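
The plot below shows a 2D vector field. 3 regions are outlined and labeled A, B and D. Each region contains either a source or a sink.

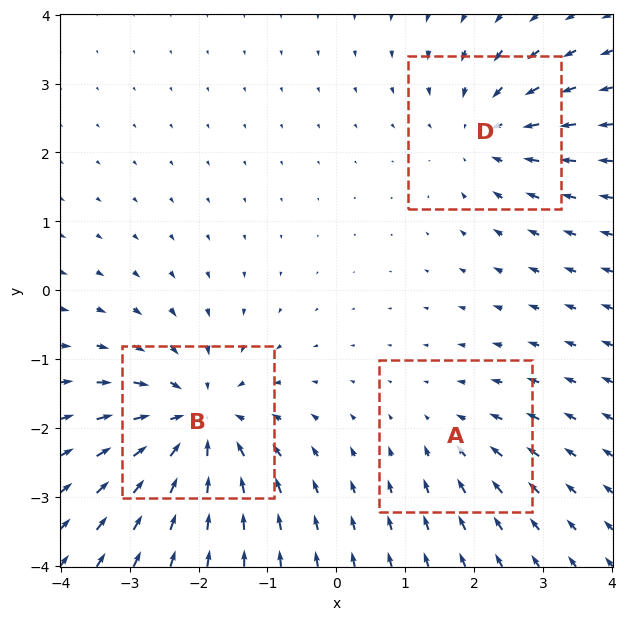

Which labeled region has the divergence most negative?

Divergence at each region's feature centre — A: about -2, B: about -5, D: about -3. Region B is most negative.

B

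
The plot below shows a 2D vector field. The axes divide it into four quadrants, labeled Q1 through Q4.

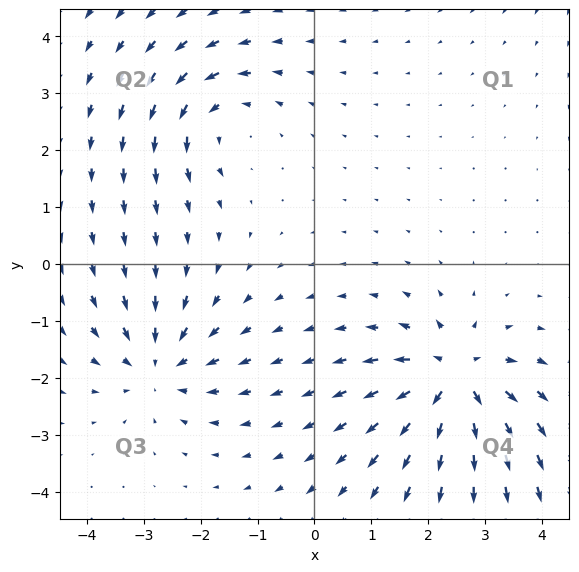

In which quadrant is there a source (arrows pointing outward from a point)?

The source sits at approximately (2.5, -2.0), which lies in quadrant Q4. The divergence there is about +6, positive as expected for a source.

Q4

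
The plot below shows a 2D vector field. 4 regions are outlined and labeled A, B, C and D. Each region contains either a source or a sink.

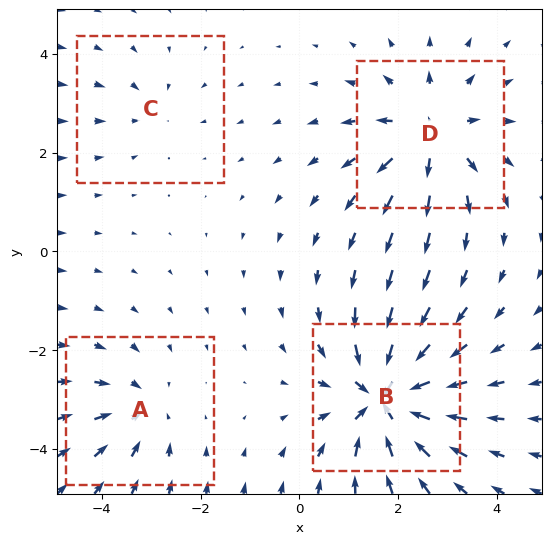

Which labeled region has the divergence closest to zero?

C

Divergence at each region's feature centre — A: about -4, B: about -7, C: about -2, D: about +5. Region C is closest to zero.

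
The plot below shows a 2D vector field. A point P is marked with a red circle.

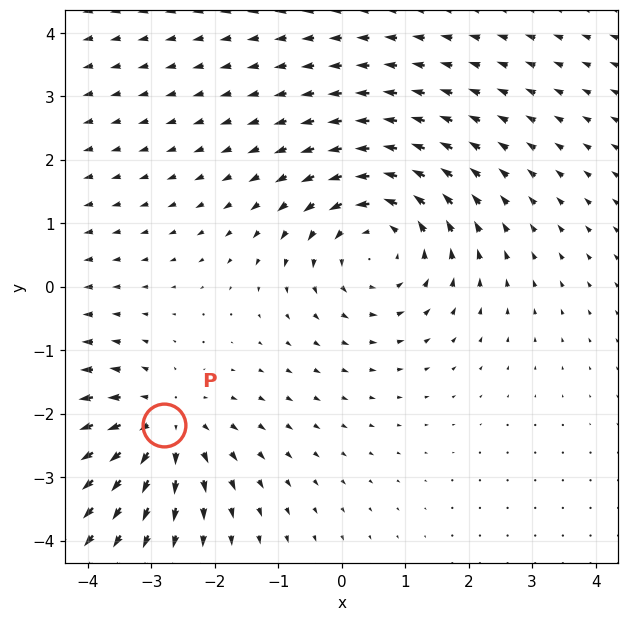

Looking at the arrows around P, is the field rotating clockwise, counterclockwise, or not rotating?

Near P at (-2.8, -2.2) the arrows show no circulation. The curl there is ≈0.

not rotating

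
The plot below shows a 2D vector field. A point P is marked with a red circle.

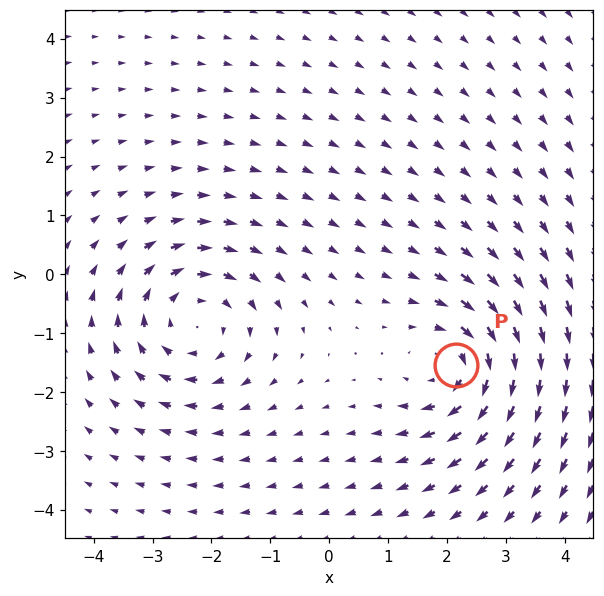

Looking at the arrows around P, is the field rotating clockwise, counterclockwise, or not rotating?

clockwise

Near P at (2.2, -1.5) the arrows circulate clockwise. The curl (z-component) there is about -5; negative curl means clockwise rotation.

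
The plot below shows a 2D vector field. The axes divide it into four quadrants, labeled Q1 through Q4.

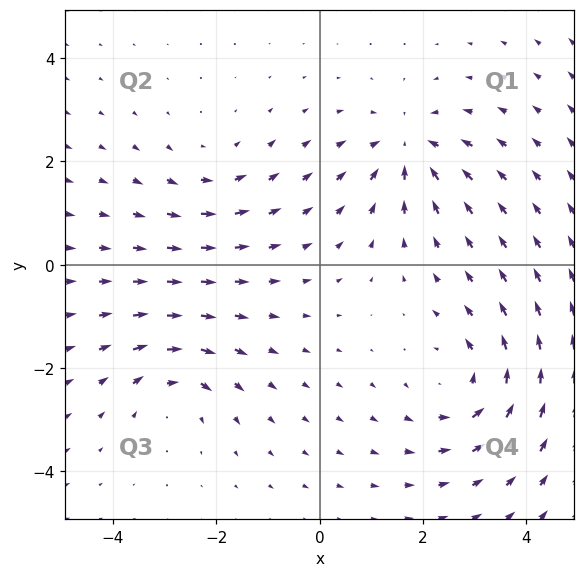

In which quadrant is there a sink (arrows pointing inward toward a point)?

The sink sits at approximately (1.7, 2.3), which lies in quadrant Q1. The divergence there is about -5, negative as expected for a sink.

Q1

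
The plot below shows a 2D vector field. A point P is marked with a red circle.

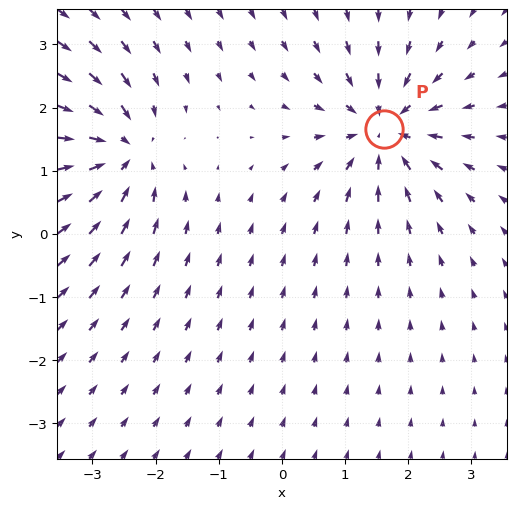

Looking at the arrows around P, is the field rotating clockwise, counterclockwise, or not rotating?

Near P at (1.6, 1.7) the arrows show no circulation. The curl there is ≈0.

not rotating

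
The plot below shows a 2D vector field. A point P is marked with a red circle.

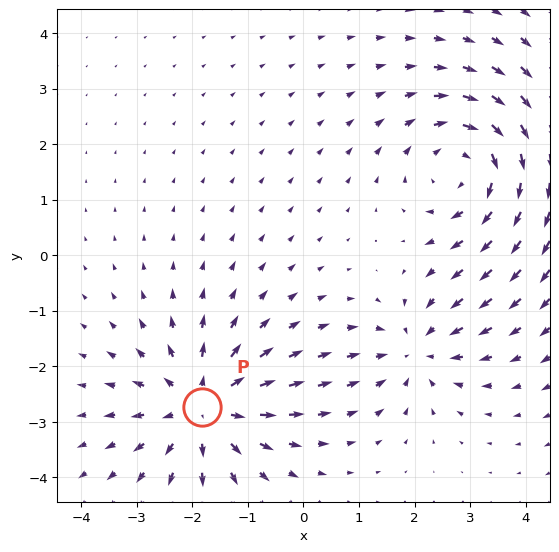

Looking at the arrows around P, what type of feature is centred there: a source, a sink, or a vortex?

source

At P (-1.8, -2.7) the arrows spread outward. Divergence about +5, curl ≈0 — positive divergence with near-zero curl is a source.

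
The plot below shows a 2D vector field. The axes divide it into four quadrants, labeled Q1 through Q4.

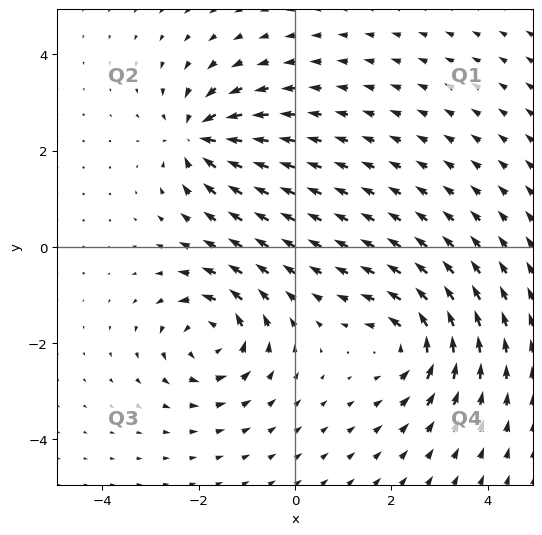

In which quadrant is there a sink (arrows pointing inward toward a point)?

The sink sits at approximately (-2.0, 2.3), which lies in quadrant Q2. The divergence there is about -4, negative as expected for a sink.

Q2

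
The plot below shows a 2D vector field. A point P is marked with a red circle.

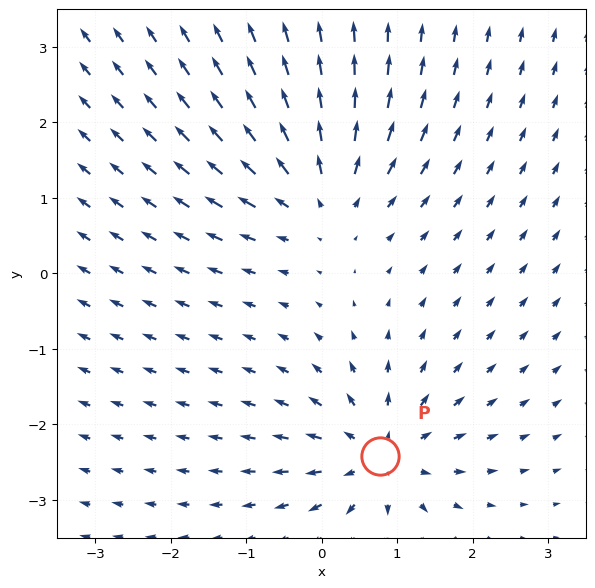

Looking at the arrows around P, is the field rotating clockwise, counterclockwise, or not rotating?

not rotating

Near P at (0.8, -2.4) the arrows show no circulation. The curl there is ≈0.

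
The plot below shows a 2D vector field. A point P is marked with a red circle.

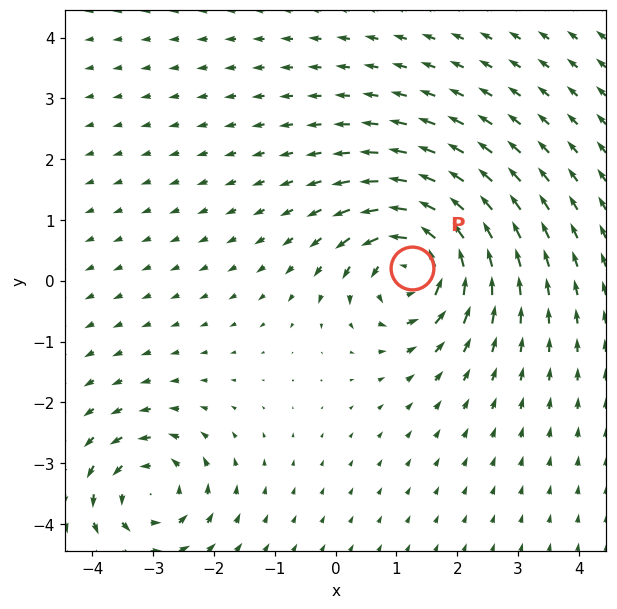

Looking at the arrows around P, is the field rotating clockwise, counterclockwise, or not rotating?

counterclockwise

Near P at (1.3, 0.2) the arrows circulate counterclockwise. The curl (z-component) there is about +7; positive curl means counterclockwise rotation.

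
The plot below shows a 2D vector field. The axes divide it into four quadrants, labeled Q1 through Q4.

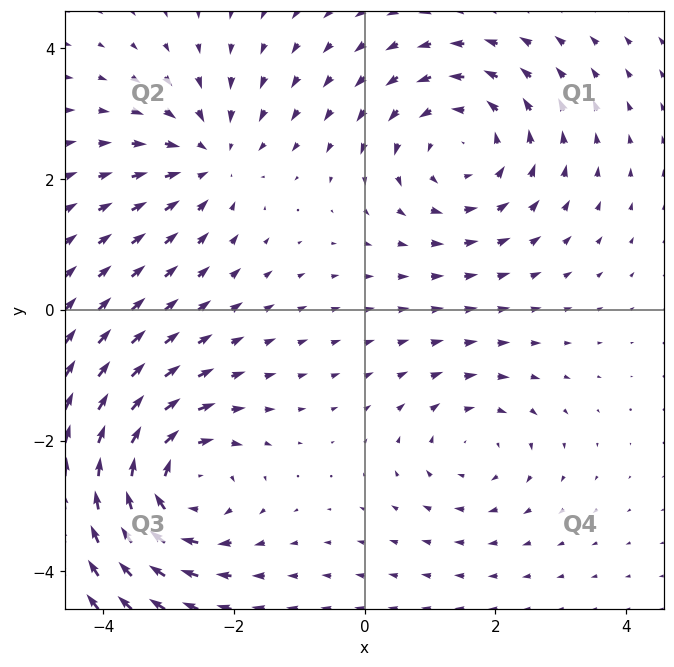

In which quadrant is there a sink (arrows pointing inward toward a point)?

The sink sits at approximately (-2.3, 2.3), which lies in quadrant Q2. The divergence there is about -3, negative as expected for a sink.

Q2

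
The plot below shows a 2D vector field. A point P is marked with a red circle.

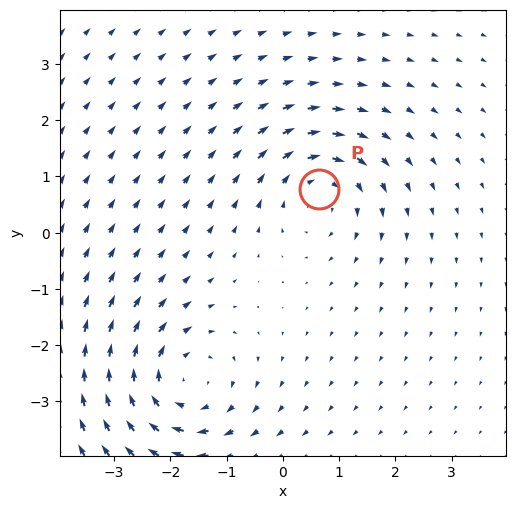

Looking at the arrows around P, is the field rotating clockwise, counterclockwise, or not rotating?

clockwise

Near P at (0.6, 0.8) the arrows circulate clockwise. The curl (z-component) there is about -4; negative curl means clockwise rotation.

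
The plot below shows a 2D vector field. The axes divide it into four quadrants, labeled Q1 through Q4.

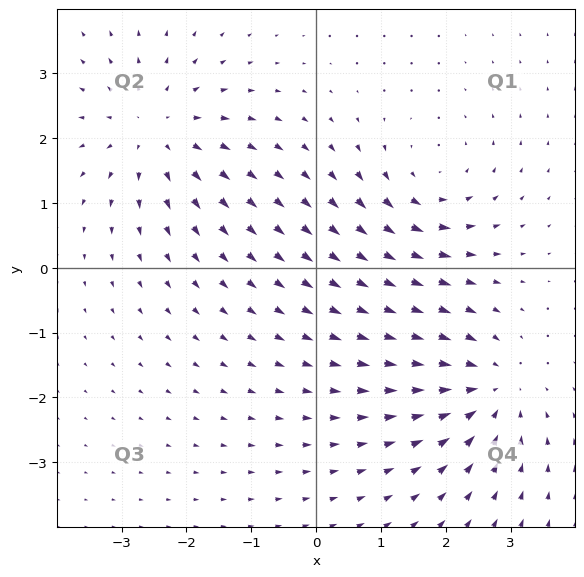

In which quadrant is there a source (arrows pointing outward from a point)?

Q2

The source sits at approximately (-2.5, 2.1), which lies in quadrant Q2. The divergence there is about +5, positive as expected for a source.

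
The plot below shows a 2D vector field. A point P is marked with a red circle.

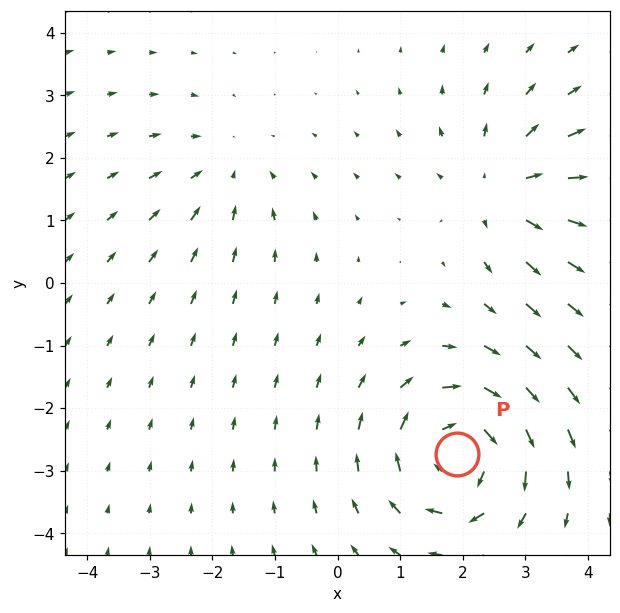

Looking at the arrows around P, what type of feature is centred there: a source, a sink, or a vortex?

At P (1.9, -2.7) the arrows circulate clockwise. Divergence ≈0, curl about -5 — near-zero divergence with nonzero curl is a vortex.

vortex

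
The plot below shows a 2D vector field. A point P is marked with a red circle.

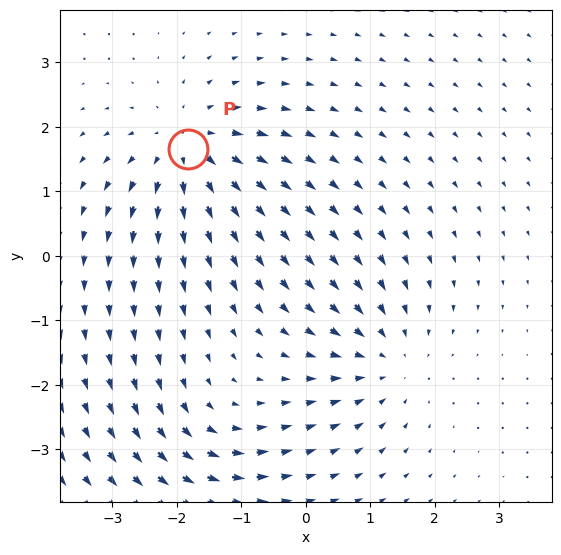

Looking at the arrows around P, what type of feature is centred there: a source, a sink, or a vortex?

source

At P (-1.8, 1.7) the arrows spread outward. Divergence about +5, curl ≈0 — positive divergence with near-zero curl is a source.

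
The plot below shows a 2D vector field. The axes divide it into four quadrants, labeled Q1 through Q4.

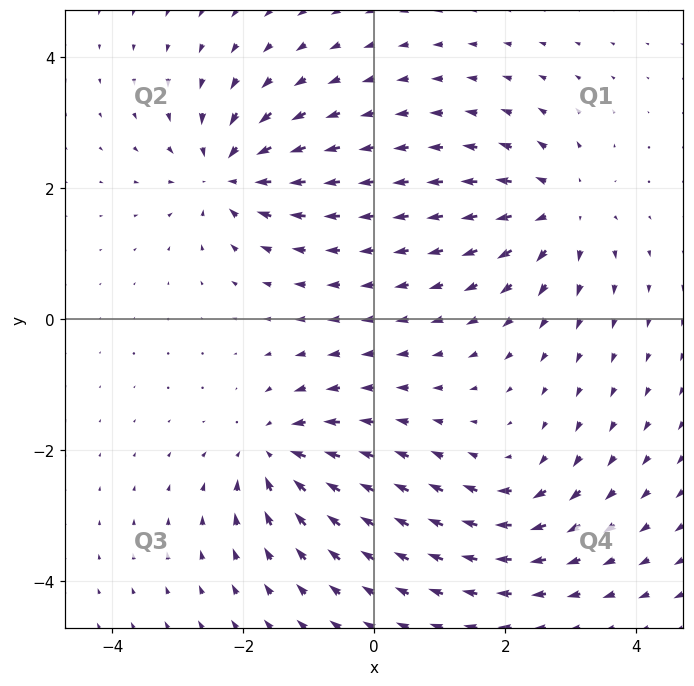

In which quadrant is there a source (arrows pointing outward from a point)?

Q1

The source sits at approximately (2.8, 1.7), which lies in quadrant Q1. The divergence there is about +5, positive as expected for a source.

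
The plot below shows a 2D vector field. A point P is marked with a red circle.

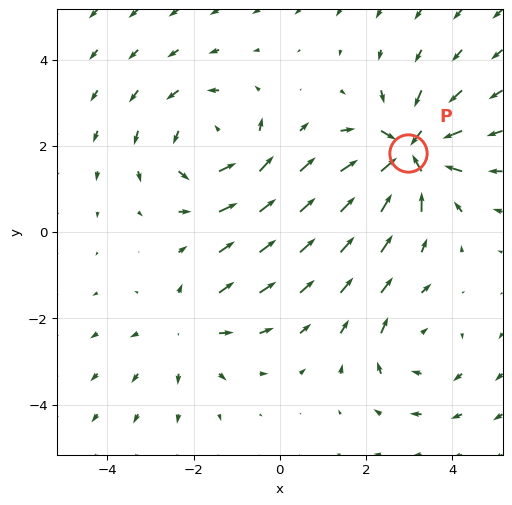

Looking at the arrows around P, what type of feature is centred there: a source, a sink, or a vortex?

sink

At P (3.0, 1.8) the arrows converge inward. Divergence about -6, curl ≈0 — negative divergence with near-zero curl is a sink.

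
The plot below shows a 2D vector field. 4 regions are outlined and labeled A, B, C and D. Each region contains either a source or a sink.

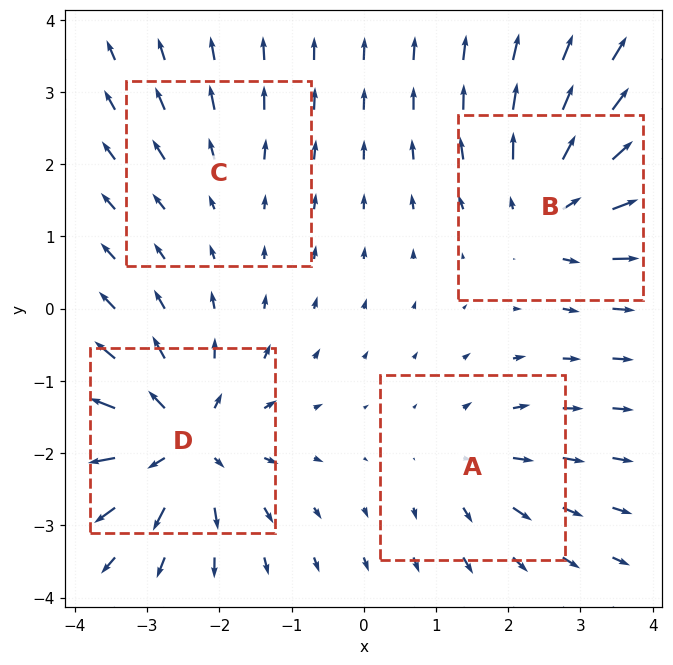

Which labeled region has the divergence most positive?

D

Divergence at each region's feature centre — A: about +4, B: about +6, C: about +2, D: about +8. Region D is most positive.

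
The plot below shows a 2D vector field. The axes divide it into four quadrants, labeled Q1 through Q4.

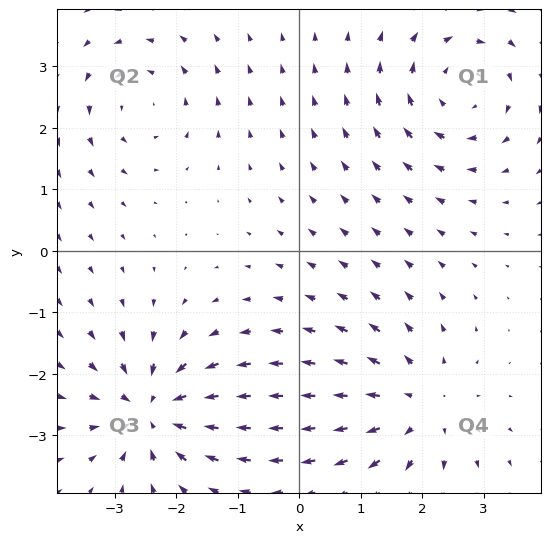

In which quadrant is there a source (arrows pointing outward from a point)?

The source sits at approximately (1.9, -2.5), which lies in quadrant Q4. The divergence there is about +4, positive as expected for a source.

Q4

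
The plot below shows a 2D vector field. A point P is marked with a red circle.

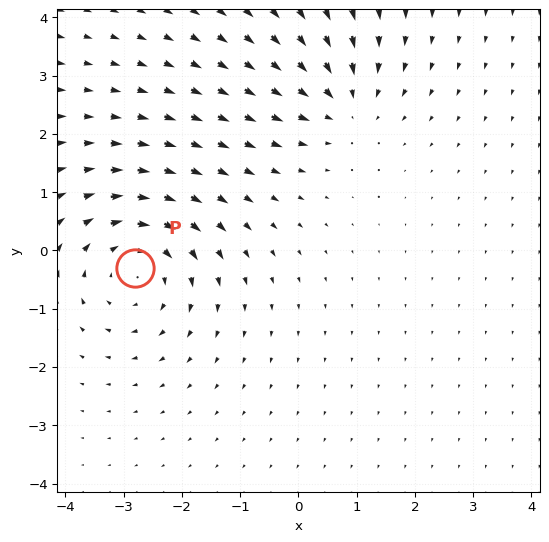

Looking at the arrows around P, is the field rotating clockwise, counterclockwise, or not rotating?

clockwise

Near P at (-2.8, -0.3) the arrows circulate clockwise. The curl (z-component) there is about -4; negative curl means clockwise rotation.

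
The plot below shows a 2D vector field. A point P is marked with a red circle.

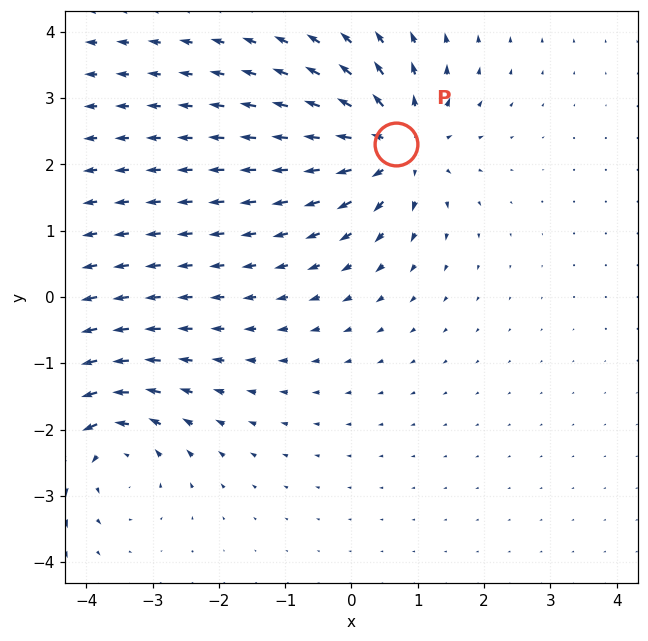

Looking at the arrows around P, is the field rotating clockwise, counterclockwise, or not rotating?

Near P at (0.7, 2.3) the arrows show no circulation. The curl there is ≈0.

not rotating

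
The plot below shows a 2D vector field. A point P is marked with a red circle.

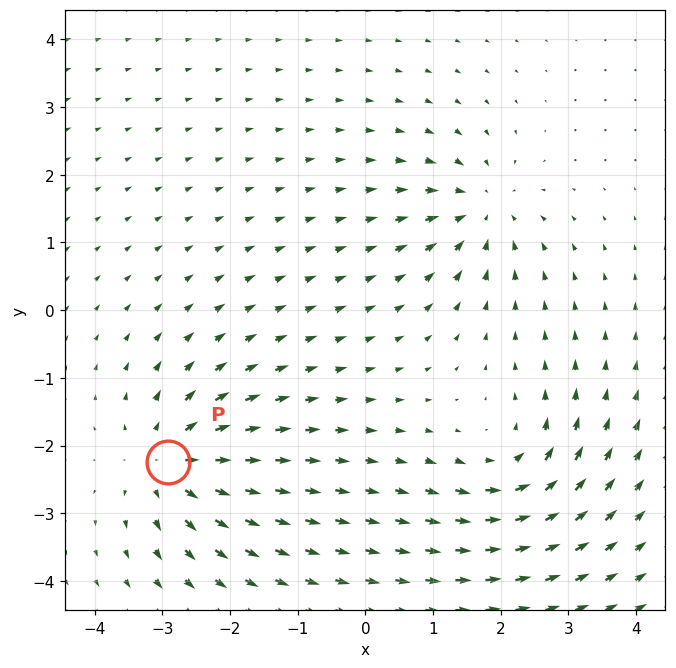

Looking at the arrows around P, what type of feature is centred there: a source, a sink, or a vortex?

At P (-2.9, -2.2) the arrows spread outward. Divergence about +5, curl ≈0 — positive divergence with near-zero curl is a source.

source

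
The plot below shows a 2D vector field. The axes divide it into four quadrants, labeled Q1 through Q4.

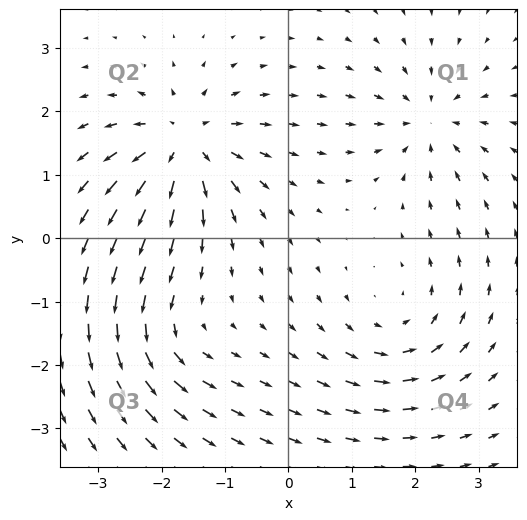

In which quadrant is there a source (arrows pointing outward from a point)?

The source sits at approximately (-1.7, 1.5), which lies in quadrant Q2. The divergence there is about +6, positive as expected for a source.

Q2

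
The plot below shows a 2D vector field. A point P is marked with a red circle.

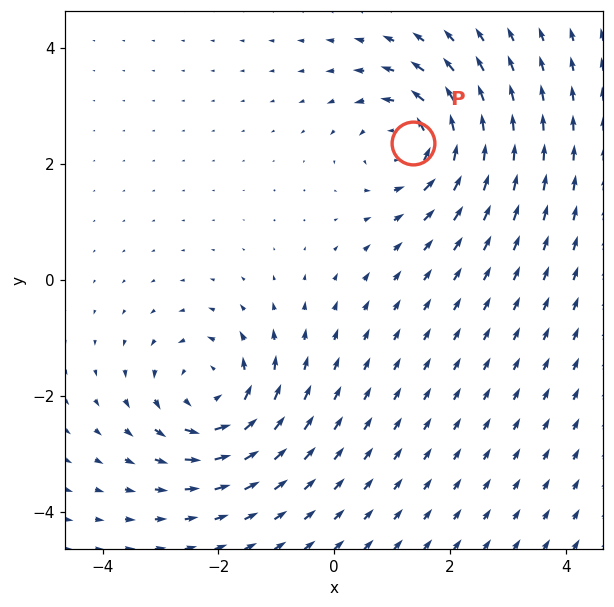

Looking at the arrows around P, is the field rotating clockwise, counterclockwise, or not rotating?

counterclockwise

Near P at (1.4, 2.4) the arrows circulate counterclockwise. The curl (z-component) there is about +6; positive curl means counterclockwise rotation.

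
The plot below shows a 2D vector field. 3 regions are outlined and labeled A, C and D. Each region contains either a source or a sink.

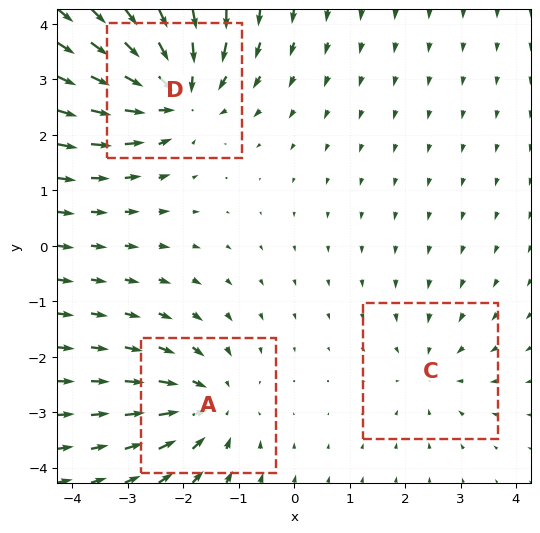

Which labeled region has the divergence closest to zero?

Divergence at each region's feature centre — A: about -3, C: about -2, D: about -5. Region C is closest to zero.

C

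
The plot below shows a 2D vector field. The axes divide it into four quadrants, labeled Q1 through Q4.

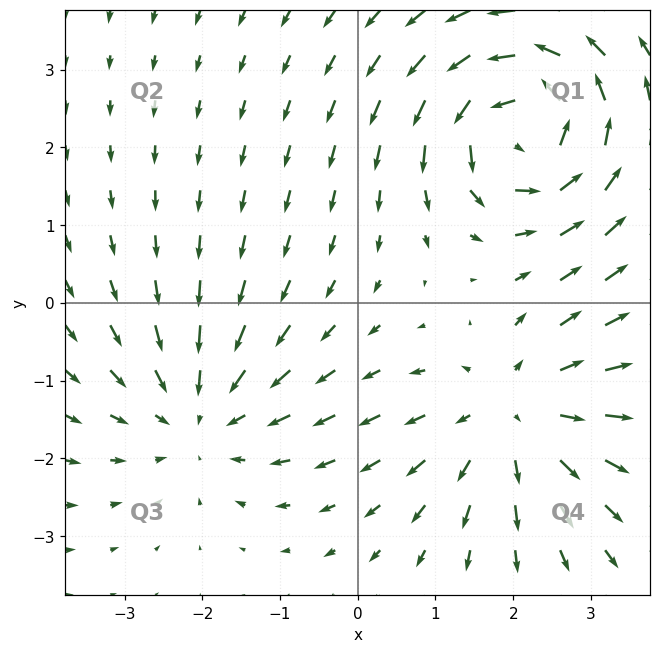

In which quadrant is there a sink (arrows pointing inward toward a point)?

Q3

The sink sits at approximately (-2.0, -1.4), which lies in quadrant Q3. The divergence there is about -3, negative as expected for a sink.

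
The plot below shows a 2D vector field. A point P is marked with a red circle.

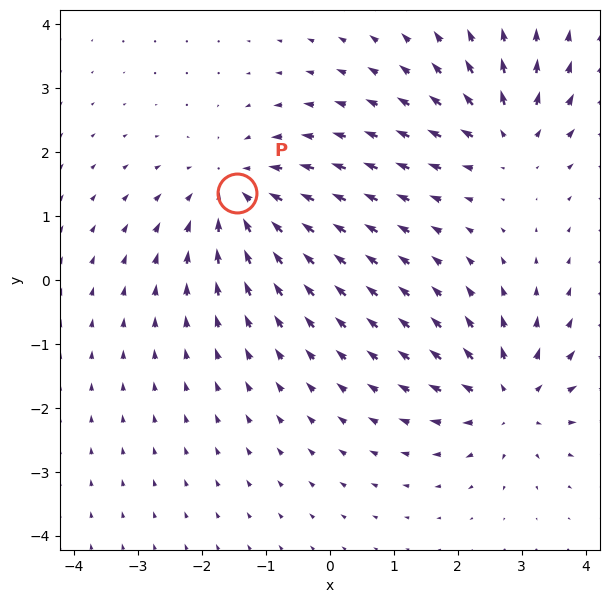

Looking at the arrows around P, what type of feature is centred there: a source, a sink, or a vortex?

At P (-1.5, 1.4) the arrows converge inward. Divergence about -4, curl ≈0 — negative divergence with near-zero curl is a sink.

sink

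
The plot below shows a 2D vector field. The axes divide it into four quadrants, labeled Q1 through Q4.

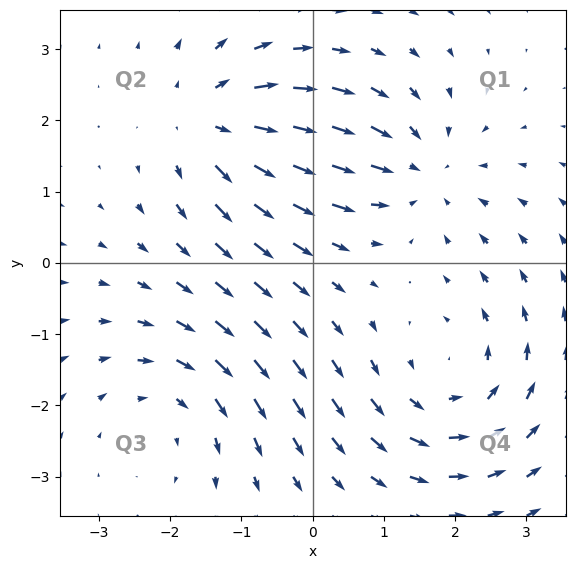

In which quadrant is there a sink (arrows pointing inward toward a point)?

The sink sits at approximately (1.5, 1.3), which lies in quadrant Q1. The divergence there is about -4, negative as expected for a sink.

Q1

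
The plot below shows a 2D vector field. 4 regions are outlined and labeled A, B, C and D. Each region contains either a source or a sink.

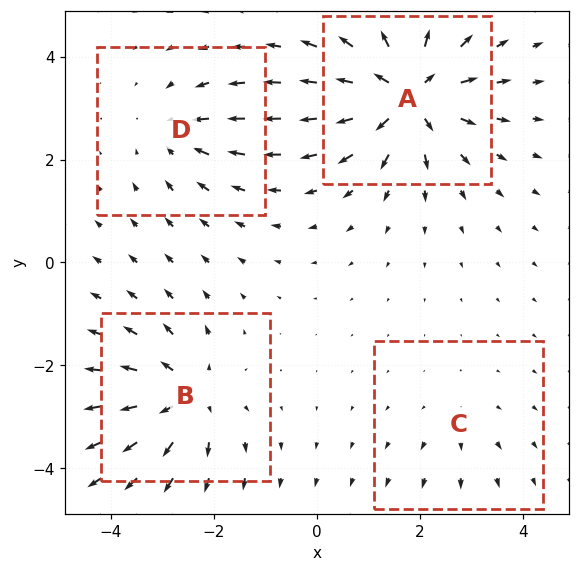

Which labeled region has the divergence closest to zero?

C

Divergence at each region's feature centre — A: about +8, B: about +6, C: about +2, D: about -4. Region C is closest to zero.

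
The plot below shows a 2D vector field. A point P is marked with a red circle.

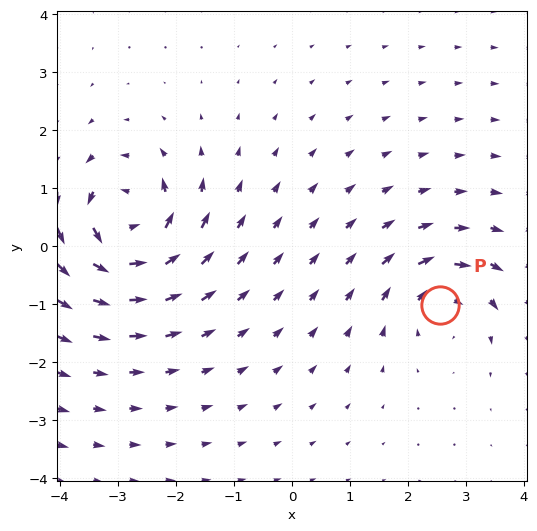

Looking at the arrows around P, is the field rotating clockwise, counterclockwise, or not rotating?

Near P at (2.6, -1.0) the arrows circulate clockwise. The curl (z-component) there is about -4; negative curl means clockwise rotation.

clockwise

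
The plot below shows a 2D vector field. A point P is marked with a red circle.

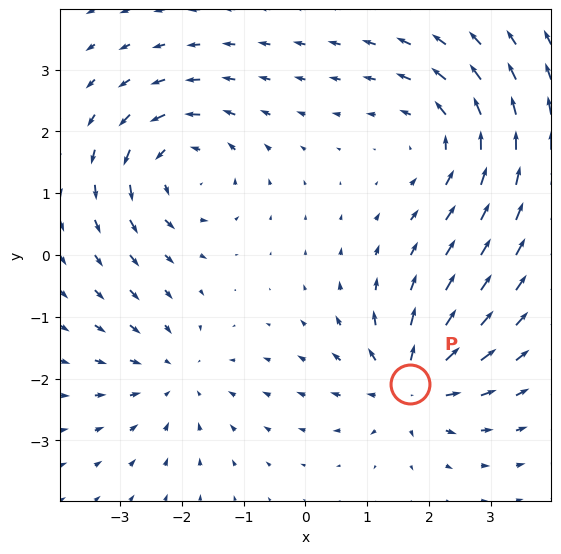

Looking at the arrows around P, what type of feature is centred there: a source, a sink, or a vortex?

At P (1.7, -2.1) the arrows spread outward. Divergence about +6, curl ≈0 — positive divergence with near-zero curl is a source.

source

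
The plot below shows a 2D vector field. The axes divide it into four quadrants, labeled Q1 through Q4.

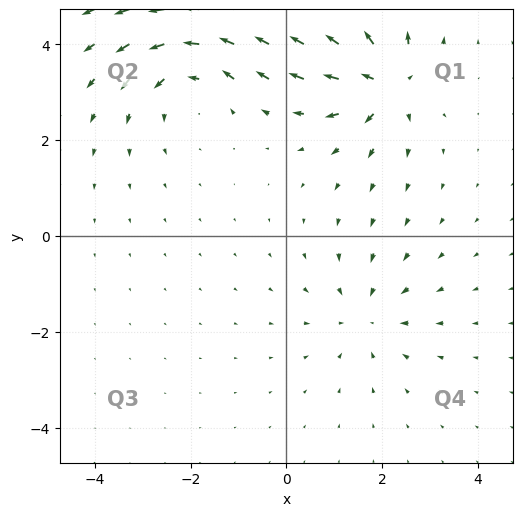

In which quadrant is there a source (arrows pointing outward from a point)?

The source sits at approximately (2.0, 3.2), which lies in quadrant Q1. The divergence there is about +5, positive as expected for a source.

Q1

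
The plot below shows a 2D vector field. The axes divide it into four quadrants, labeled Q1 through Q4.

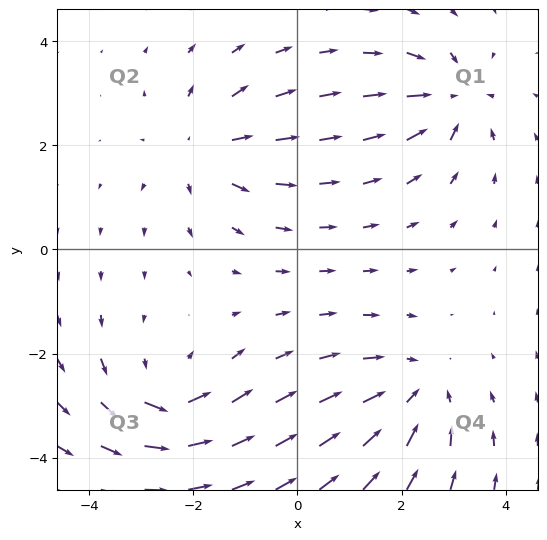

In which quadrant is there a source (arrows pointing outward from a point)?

Q2

The source sits at approximately (-1.8, 1.9), which lies in quadrant Q2. The divergence there is about +4, positive as expected for a source.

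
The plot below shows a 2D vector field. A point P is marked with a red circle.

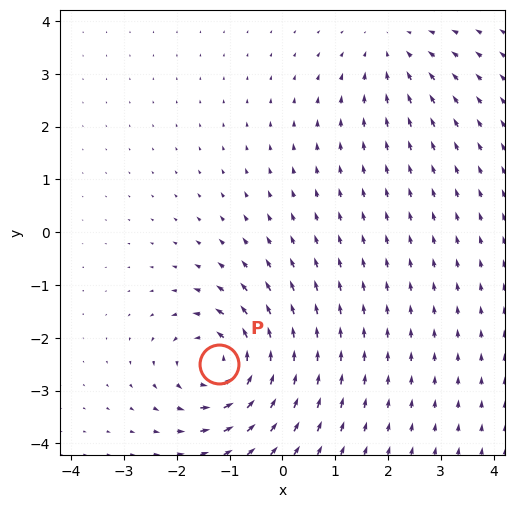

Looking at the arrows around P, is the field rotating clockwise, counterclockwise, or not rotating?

counterclockwise

Near P at (-1.2, -2.5) the arrows circulate counterclockwise. The curl (z-component) there is about +6; positive curl means counterclockwise rotation.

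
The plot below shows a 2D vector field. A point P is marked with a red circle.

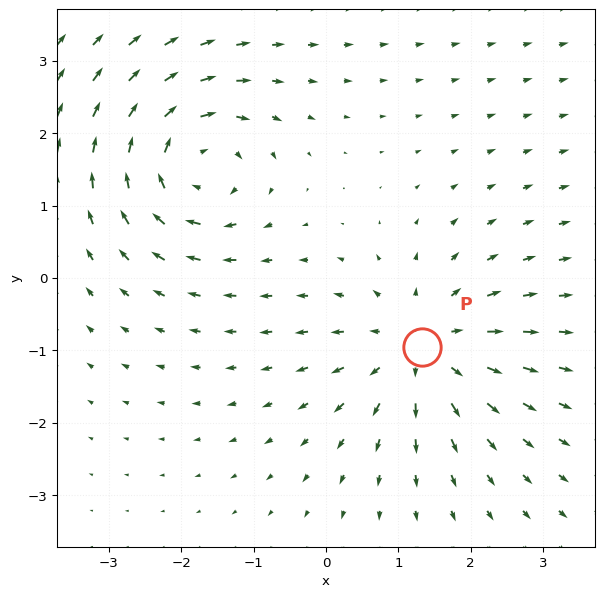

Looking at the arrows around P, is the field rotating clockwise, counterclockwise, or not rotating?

not rotating

Near P at (1.3, -1.0) the arrows show no circulation. The curl there is ≈0.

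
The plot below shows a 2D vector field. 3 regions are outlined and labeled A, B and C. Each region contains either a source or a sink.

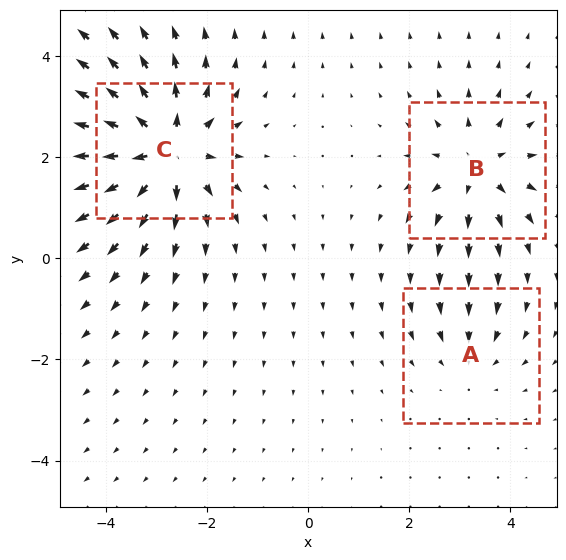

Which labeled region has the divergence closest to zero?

A

Divergence at each region's feature centre — A: about -2, B: about +4, C: about +6. Region A is closest to zero.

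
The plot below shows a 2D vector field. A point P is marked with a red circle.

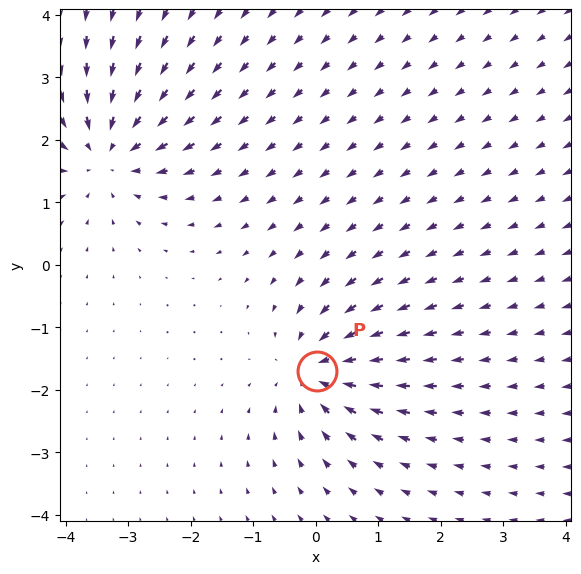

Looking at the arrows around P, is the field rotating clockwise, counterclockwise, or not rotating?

not rotating

Near P at (0.0, -1.7) the arrows show no circulation. The curl there is ≈0.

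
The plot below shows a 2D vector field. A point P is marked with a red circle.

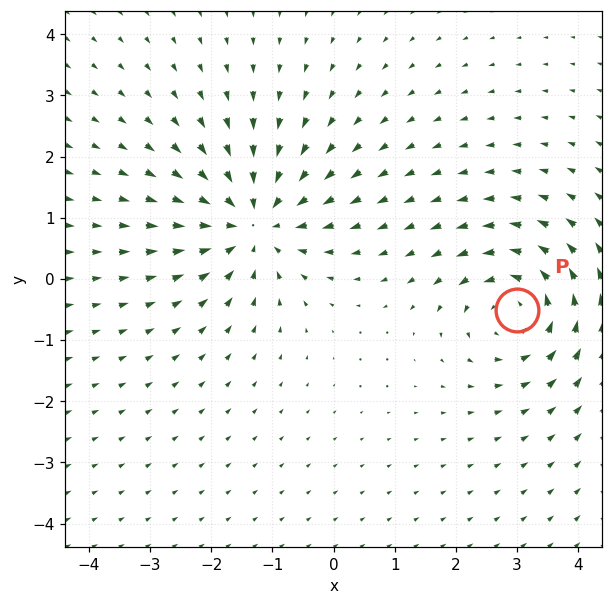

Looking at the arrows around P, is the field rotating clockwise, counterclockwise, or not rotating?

Near P at (3.0, -0.5) the arrows circulate counterclockwise. The curl (z-component) there is about +4; positive curl means counterclockwise rotation.

counterclockwise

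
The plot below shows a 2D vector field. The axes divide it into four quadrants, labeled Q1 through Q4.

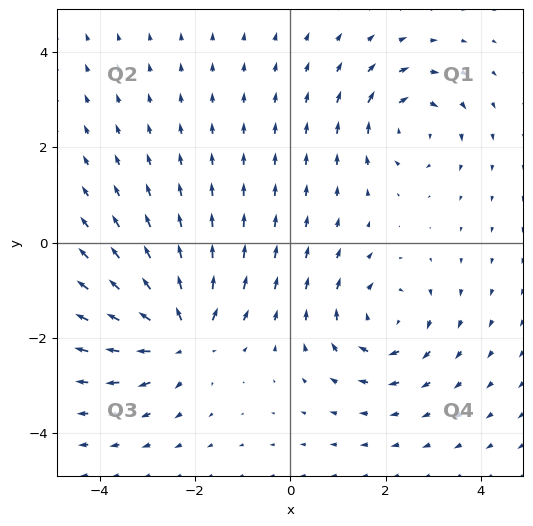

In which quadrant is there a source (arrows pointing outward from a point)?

The source sits at approximately (-2.3, -1.9), which lies in quadrant Q3. The divergence there is about +6, positive as expected for a source.

Q3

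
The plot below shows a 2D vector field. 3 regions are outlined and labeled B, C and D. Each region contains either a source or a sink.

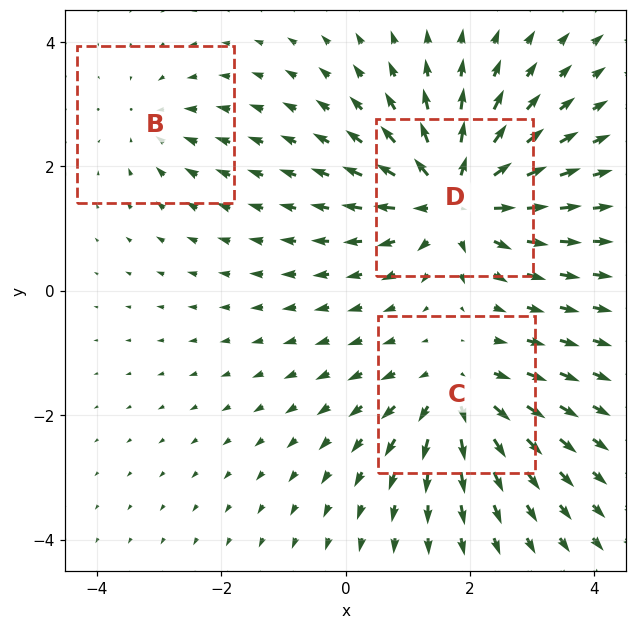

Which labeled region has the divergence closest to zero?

B

Divergence at each region's feature centre — B: about -2, C: about +4, D: about +6. Region B is closest to zero.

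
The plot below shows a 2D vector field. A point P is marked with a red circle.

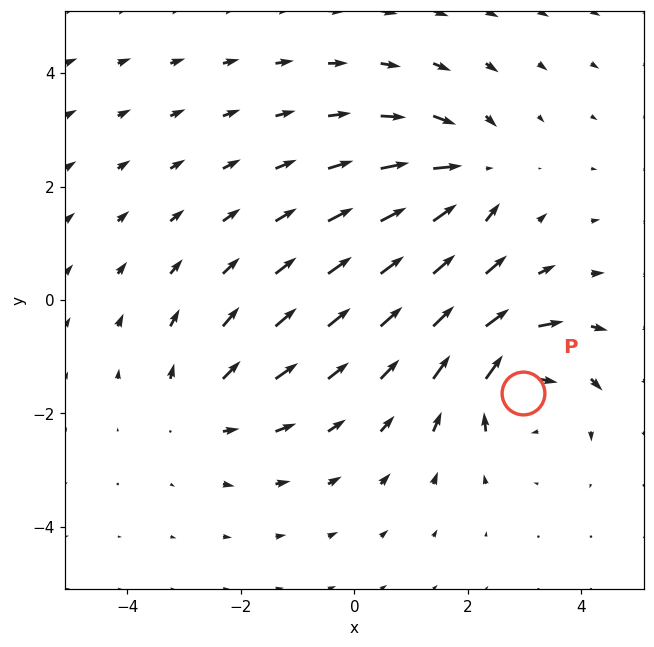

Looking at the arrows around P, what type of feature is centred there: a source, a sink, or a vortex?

vortex

At P (3.0, -1.6) the arrows circulate clockwise. Divergence ≈0, curl about -7 — near-zero divergence with nonzero curl is a vortex.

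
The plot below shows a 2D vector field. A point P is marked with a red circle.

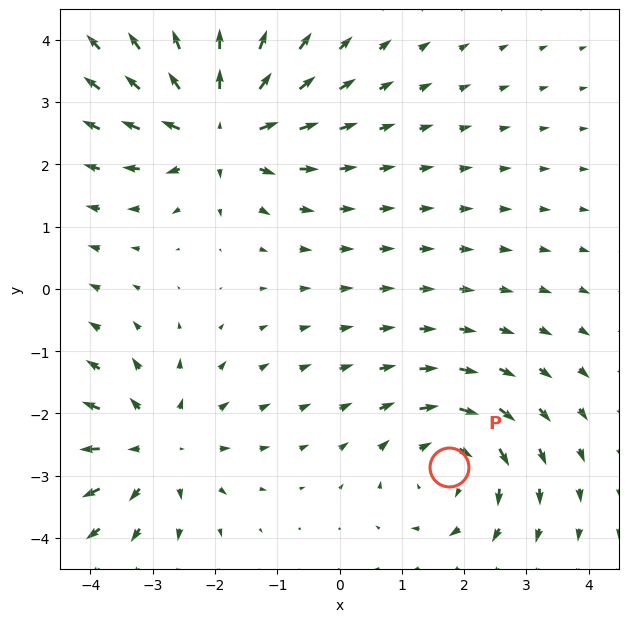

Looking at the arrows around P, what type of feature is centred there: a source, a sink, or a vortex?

vortex

At P (1.8, -2.9) the arrows circulate clockwise. Divergence ≈0, curl about -4 — near-zero divergence with nonzero curl is a vortex.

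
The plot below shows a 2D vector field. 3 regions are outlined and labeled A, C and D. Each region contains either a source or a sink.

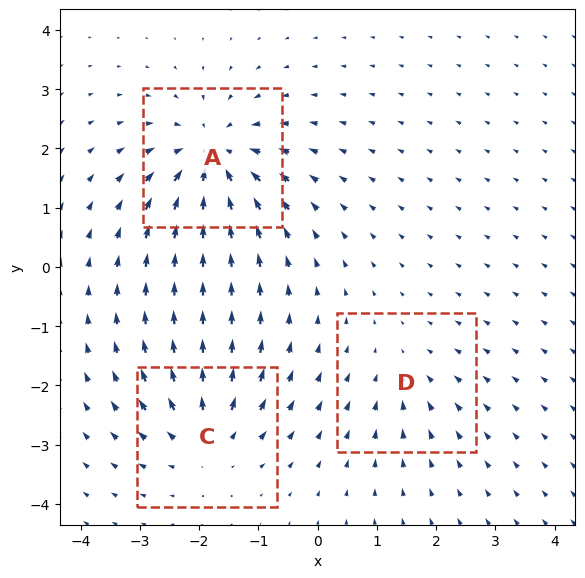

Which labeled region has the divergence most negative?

A

Divergence at each region's feature centre — A: about -5, C: about +4, D: about -2. Region A is most negative.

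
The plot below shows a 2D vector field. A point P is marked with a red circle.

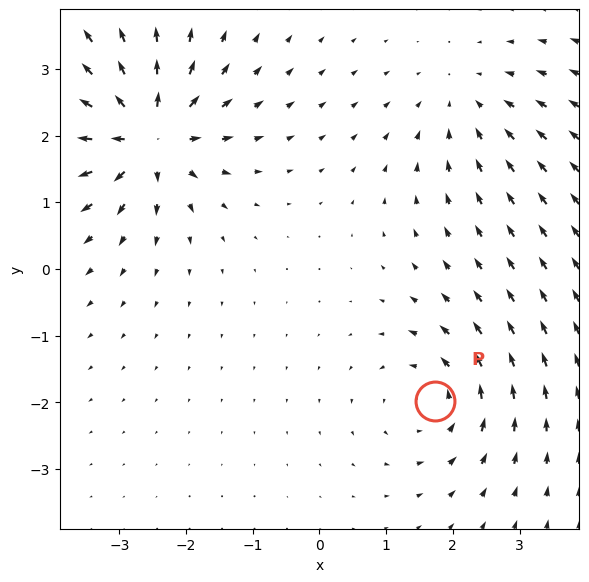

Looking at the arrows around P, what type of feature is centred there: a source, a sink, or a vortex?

vortex

At P (1.7, -2.0) the arrows circulate counterclockwise. Divergence ≈0, curl about +4 — near-zero divergence with nonzero curl is a vortex.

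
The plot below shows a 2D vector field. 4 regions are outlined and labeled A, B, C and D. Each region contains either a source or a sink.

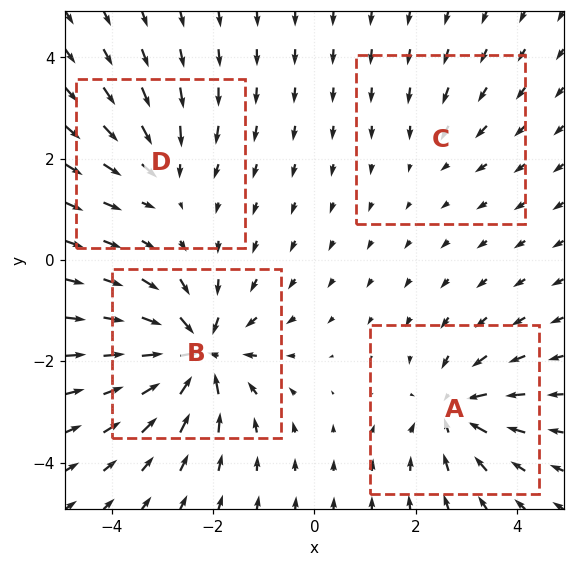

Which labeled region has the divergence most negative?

B

Divergence at each region's feature centre — A: about -5, B: about -8, C: about -2, D: about -4. Region B is most negative.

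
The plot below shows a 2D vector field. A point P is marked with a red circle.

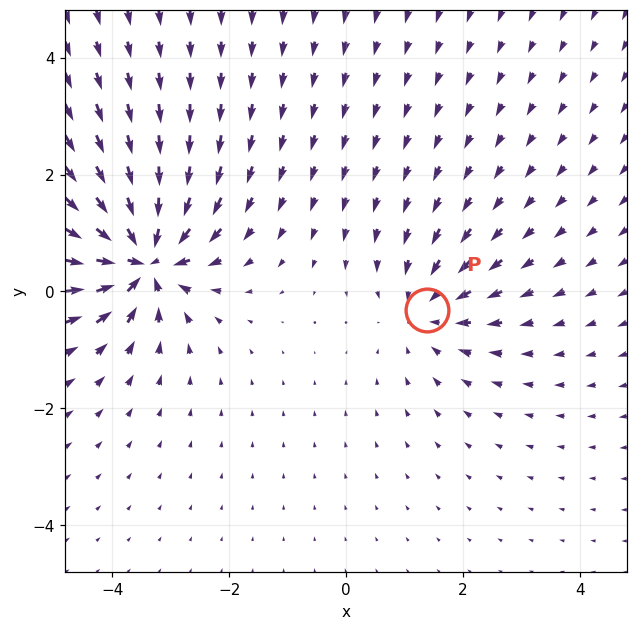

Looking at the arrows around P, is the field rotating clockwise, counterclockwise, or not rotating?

Near P at (1.4, -0.3) the arrows show no circulation. The curl there is ≈0.

not rotating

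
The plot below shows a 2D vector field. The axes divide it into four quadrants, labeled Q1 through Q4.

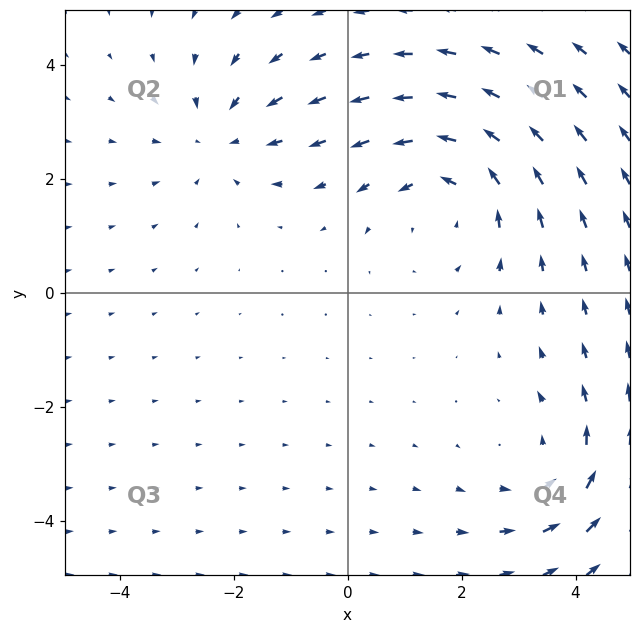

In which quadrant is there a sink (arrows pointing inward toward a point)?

The sink sits at approximately (-2.2, 2.7), which lies in quadrant Q2. The divergence there is about -3, negative as expected for a sink.

Q2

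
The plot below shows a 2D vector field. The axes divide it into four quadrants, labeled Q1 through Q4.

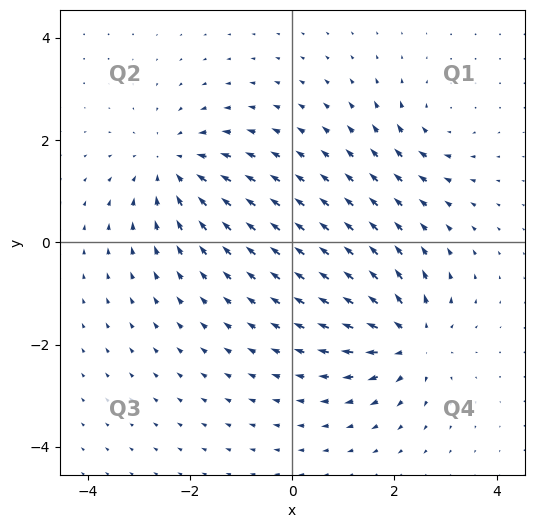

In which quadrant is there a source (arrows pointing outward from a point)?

The source sits at approximately (2.3, -1.9), which lies in quadrant Q4. The divergence there is about +6, positive as expected for a source.

Q4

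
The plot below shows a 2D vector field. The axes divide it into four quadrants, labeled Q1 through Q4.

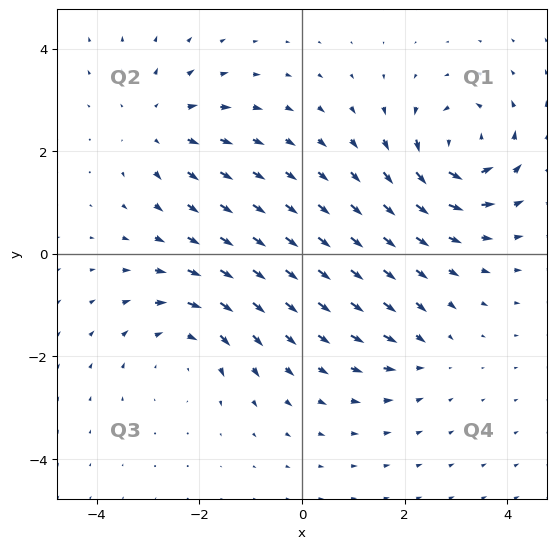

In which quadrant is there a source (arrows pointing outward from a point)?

Q2

The source sits at approximately (-2.8, 2.5), which lies in quadrant Q2. The divergence there is about +4, positive as expected for a source.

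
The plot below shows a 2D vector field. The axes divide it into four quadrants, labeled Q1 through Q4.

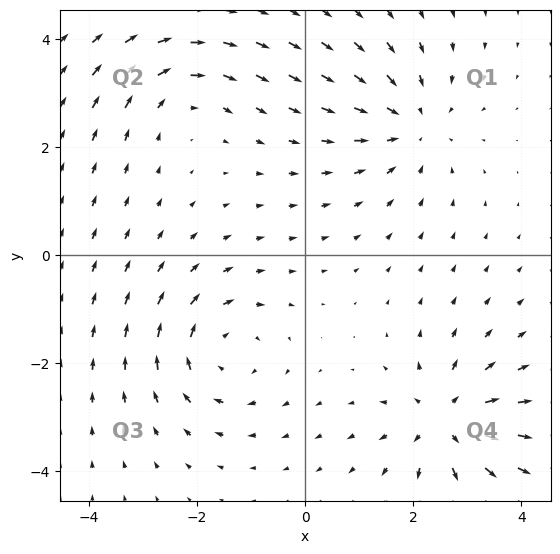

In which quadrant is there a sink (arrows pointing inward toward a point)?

The sink sits at approximately (2.0, 2.4), which lies in quadrant Q1. The divergence there is about -4, negative as expected for a sink.

Q1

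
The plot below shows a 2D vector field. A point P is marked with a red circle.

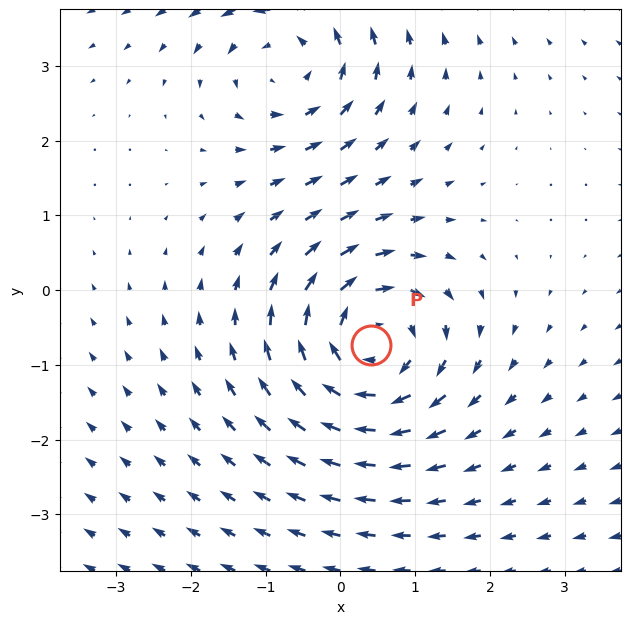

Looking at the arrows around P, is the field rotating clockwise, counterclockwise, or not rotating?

clockwise

Near P at (0.4, -0.7) the arrows circulate clockwise. The curl (z-component) there is about -5; negative curl means clockwise rotation.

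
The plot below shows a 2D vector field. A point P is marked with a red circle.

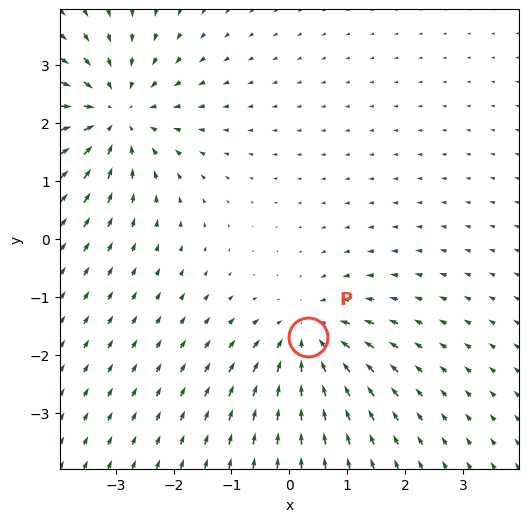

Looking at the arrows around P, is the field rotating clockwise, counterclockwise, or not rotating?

Near P at (0.3, -1.7) the arrows show no circulation. The curl there is ≈0.

not rotating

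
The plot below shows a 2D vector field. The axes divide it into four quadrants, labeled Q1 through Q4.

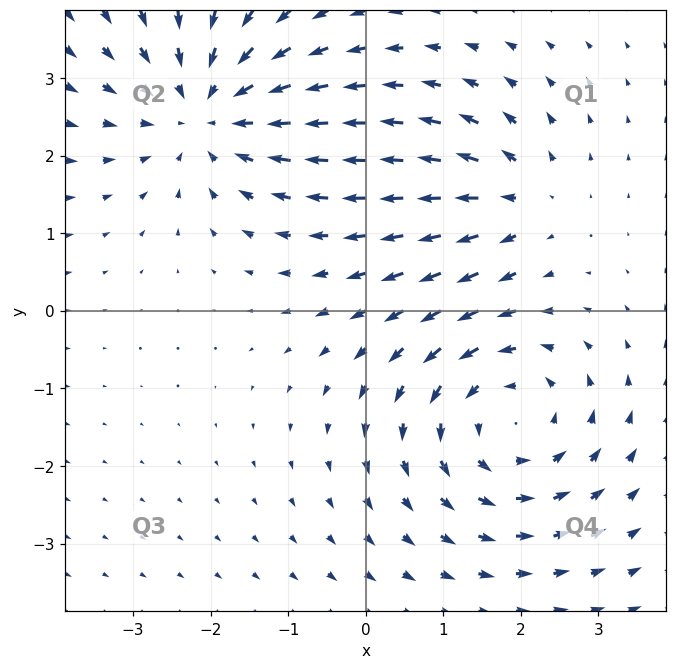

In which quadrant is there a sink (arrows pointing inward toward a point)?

Q2

The sink sits at approximately (-2.1, 2.6), which lies in quadrant Q2. The divergence there is about -4, negative as expected for a sink.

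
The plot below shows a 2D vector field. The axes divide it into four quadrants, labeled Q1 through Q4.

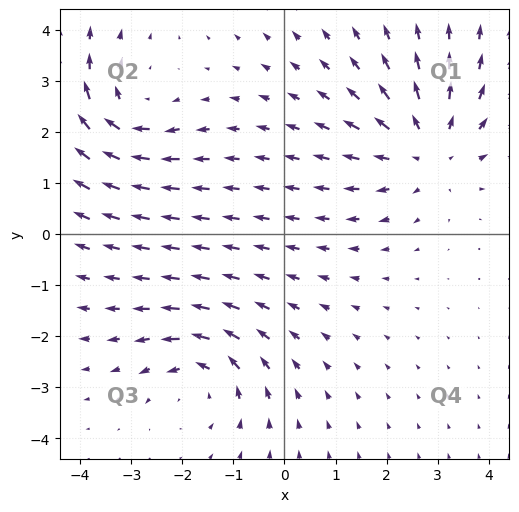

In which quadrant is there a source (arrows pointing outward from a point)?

The source sits at approximately (2.8, 1.7), which lies in quadrant Q1. The divergence there is about +3, positive as expected for a source.

Q1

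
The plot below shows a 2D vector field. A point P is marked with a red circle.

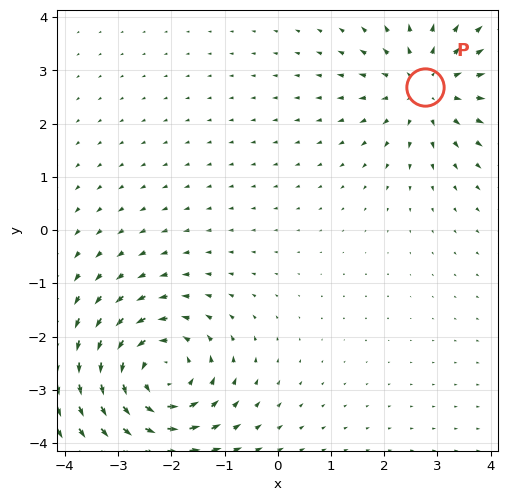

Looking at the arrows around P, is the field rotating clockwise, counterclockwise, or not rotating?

not rotating

Near P at (2.8, 2.7) the arrows show no circulation. The curl there is ≈0.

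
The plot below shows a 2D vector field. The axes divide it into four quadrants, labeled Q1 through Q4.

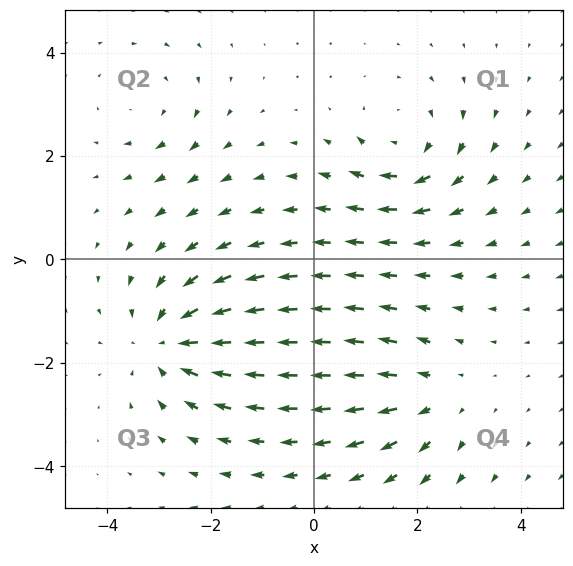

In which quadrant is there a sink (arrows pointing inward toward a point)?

The sink sits at approximately (-2.8, -1.6), which lies in quadrant Q3. The divergence there is about -4, negative as expected for a sink.

Q3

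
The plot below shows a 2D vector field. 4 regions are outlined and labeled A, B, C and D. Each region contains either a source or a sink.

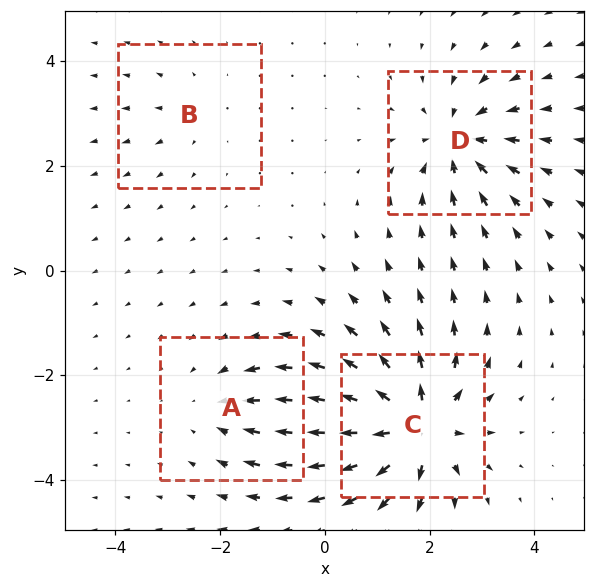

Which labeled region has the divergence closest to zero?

B

Divergence at each region's feature centre — A: about -4, B: about +2, C: about +8, D: about -6. Region B is closest to zero.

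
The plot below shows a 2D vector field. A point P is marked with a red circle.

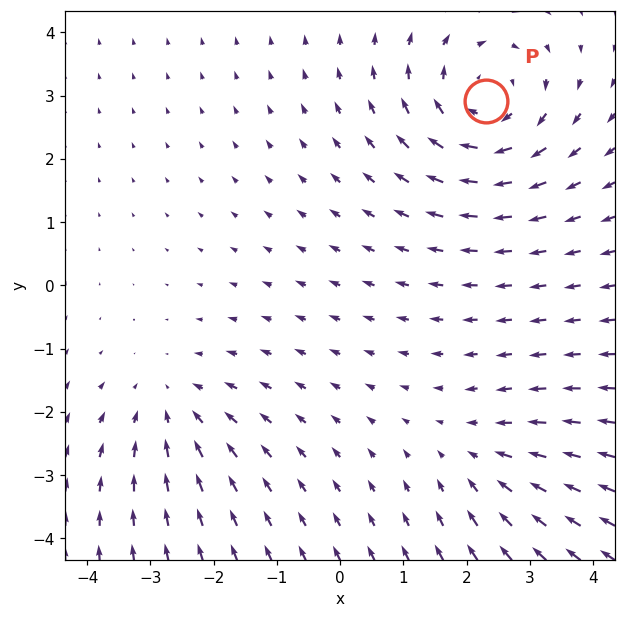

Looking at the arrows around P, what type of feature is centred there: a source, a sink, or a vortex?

vortex

At P (2.3, 2.9) the arrows circulate clockwise. Divergence ≈0, curl about -5 — near-zero divergence with nonzero curl is a vortex.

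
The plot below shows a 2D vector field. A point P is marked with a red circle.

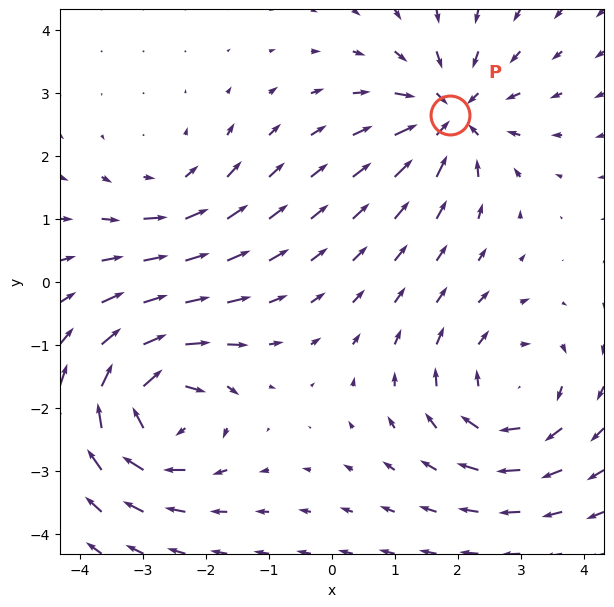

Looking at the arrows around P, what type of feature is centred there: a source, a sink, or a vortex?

At P (1.9, 2.6) the arrows converge inward. Divergence about -5, curl ≈0 — negative divergence with near-zero curl is a sink.

sink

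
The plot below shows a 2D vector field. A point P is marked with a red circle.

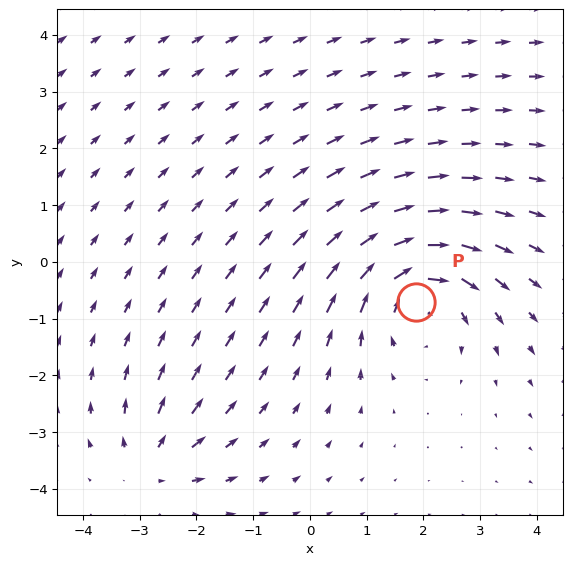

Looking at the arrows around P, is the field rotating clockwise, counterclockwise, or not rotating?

Near P at (1.9, -0.7) the arrows circulate clockwise. The curl (z-component) there is about -5; negative curl means clockwise rotation.

clockwise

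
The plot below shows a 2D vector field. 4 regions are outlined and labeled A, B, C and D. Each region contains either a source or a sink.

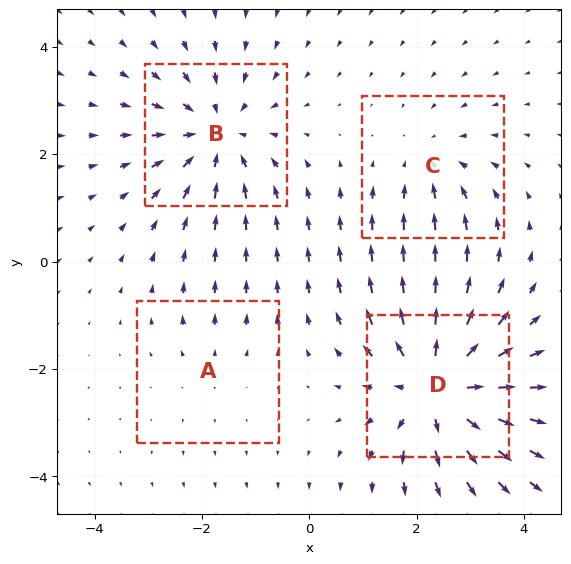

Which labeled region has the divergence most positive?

D

Divergence at each region's feature centre — A: about +2, B: about -5, C: about -3, D: about +6. Region D is most positive.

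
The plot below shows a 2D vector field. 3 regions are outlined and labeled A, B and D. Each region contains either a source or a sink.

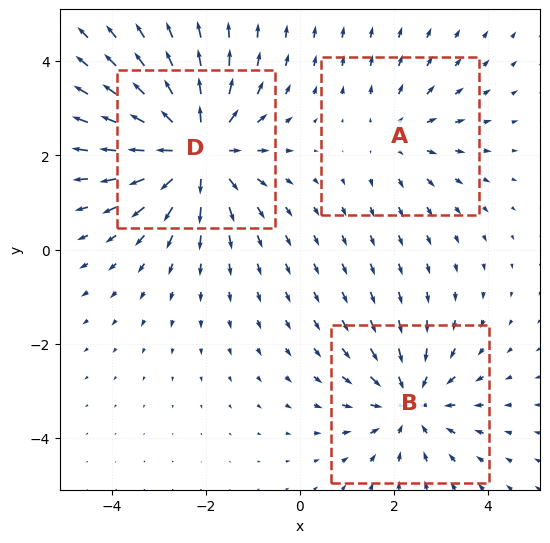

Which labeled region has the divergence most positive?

Divergence at each region's feature centre — A: about +2, B: about -3, D: about +5. Region D is most positive.

D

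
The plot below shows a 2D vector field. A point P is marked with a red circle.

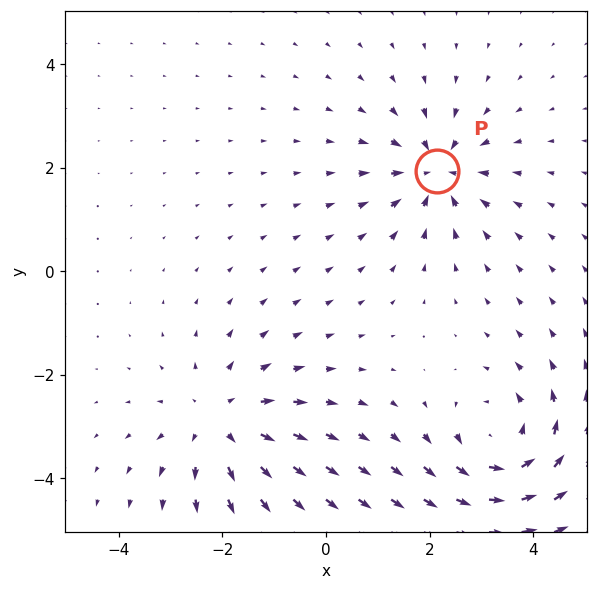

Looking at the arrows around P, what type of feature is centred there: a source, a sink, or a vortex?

sink

At P (2.1, 1.9) the arrows converge inward. Divergence about -5, curl ≈0 — negative divergence with near-zero curl is a sink.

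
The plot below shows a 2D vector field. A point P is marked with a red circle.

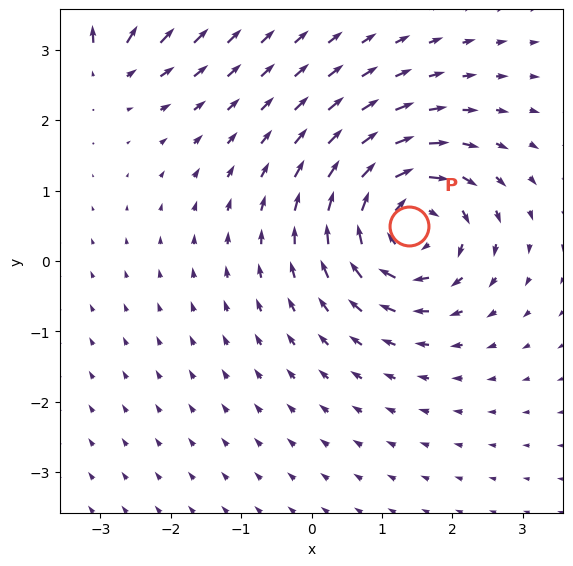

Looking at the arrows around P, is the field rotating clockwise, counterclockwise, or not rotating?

Near P at (1.4, 0.5) the arrows circulate clockwise. The curl (z-component) there is about -6; negative curl means clockwise rotation.

clockwise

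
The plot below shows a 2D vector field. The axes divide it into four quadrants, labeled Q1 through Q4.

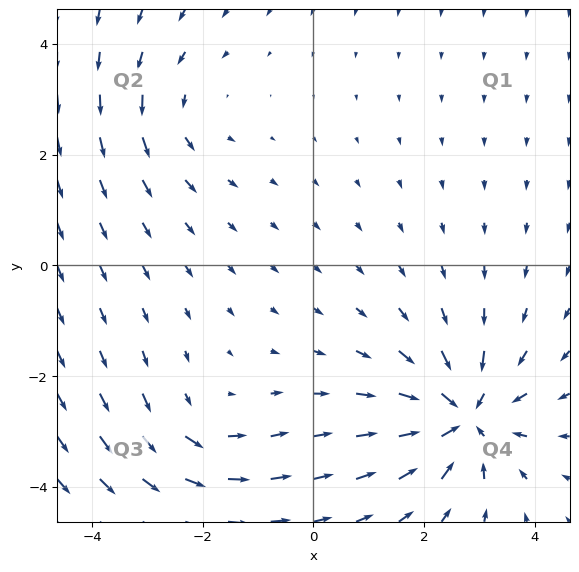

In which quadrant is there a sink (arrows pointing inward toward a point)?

The sink sits at approximately (2.7, -2.7), which lies in quadrant Q4. The divergence there is about -5, negative as expected for a sink.

Q4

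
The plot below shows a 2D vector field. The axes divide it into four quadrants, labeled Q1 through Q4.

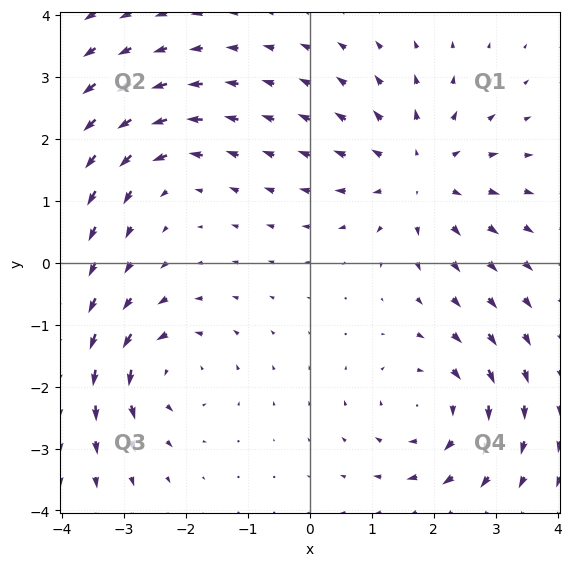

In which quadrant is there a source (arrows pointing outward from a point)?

Q1

The source sits at approximately (1.8, 1.4), which lies in quadrant Q1. The divergence there is about +4, positive as expected for a source.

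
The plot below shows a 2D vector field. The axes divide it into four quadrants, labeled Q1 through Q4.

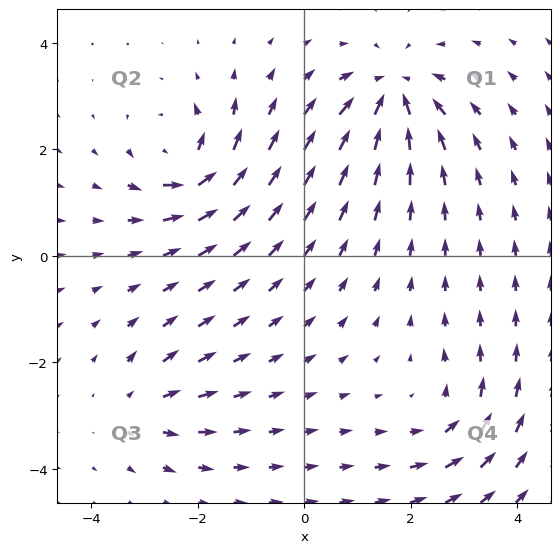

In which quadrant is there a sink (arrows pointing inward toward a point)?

Q1

The sink sits at approximately (1.7, 3.1), which lies in quadrant Q1. The divergence there is about -6, negative as expected for a sink.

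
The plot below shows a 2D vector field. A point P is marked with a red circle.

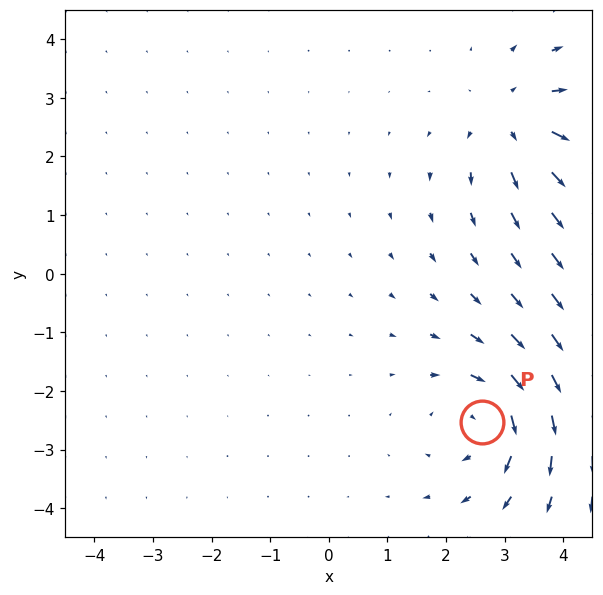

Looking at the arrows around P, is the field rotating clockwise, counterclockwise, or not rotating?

Near P at (2.6, -2.5) the arrows circulate clockwise. The curl (z-component) there is about -5; negative curl means clockwise rotation.

clockwise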